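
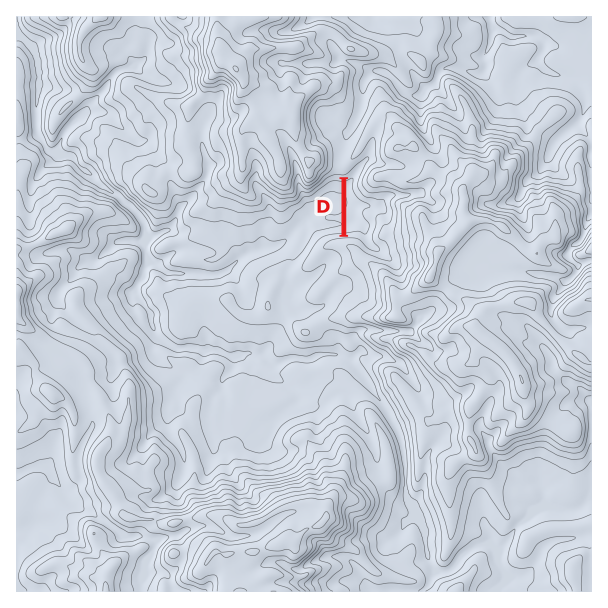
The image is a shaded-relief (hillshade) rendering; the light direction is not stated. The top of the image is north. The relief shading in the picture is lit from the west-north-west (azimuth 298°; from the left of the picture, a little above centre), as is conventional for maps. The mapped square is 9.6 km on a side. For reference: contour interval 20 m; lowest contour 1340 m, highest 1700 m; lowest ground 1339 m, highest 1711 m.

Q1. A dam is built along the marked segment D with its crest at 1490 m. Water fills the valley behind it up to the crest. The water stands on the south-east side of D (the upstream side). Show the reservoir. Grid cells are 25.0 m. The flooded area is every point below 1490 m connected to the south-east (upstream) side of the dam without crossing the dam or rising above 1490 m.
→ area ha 37.3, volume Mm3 5.37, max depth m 30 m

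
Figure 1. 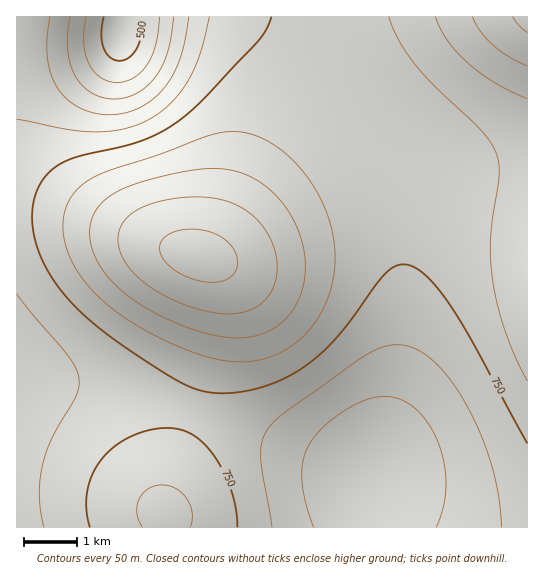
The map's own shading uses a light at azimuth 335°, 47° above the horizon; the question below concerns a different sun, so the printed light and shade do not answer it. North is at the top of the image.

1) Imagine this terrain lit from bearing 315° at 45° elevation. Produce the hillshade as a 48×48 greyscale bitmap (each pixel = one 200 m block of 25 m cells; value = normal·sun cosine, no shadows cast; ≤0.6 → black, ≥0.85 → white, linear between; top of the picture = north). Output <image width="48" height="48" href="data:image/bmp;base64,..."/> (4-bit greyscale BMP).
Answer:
<image width="48" height="48" href="data:image/bmp;base64,Qk32BAAAAAAAAHYAAAAoAAAAMAAAADAAAAABAAQAAAAAAIAEAAATCwAAEwsAABAAAAAAAAAAAAAAABEREQAiIiIAMzMzAERERABVVVUAZmZmAHd3dwCIiIgAmZmZAKqqqgC7u7sAzMzMAN3d3QDu7u4A////AHeIiIiId3ZmVVREREVVZmd3eIiIiIiId3iIiIiIh3dmVVVEREVVZmd3eIiIiIiId4iIiIiIiHd2ZVVUREVVVmZ3d4iIiIiId4iIiIiIiId3ZlVVREVVVmZ3d4iIiIiId4iIiJmZiIh3ZmVVVERVVWZnd3iIiIiId4iIiJmZmIh3dmVVVERFVVZmd3eIiIiId4iIiJmZmIiHdmZVVEREVVVmZ3d4iIiHd4iIiJmZmIiHdmZVVERERFVWZnd3eIh3d3iIiImZiIiHdmZVREREREVVZnd3d3d3d3iIiIiIiIh3dmVVREMzRERVZmd3d3d3d3eIiIiIiId3dmVURDMzM0RFVmZ3d3d3d3d3iIiIiHd3ZlVUQzMzMzRFVWZnd3d3d3d3d3h3d3d2ZlVEMzMiMzNEVWZnd3d3d3d3d3d3d3ZmVVREMyIiIjNEVWZmd3d3d3d3d3d3dmZlVURDMiIiIjNERVZmd3d3d3d3d3dmZmVVVEQzMiIiIiM0RVZmd3d3iHd3d2ZmZVVUREMzIiIiIiM0RVZmd3d4iHd3ZmZmVVVERDMzIiIiIiM0RVZmd3d4iHd2ZmZlVVREQzMzIiIiIiM0RVZmd3eIiHd2ZmZlVUREQzMzIiIiIjNERVZmd3eIiHd3ZmZlVVRERDMzMiIiIjNEVVZmd3eIiXd3dmZmVVVEREQzMyIiIzNEVWZmd3iIiXd3d3ZmZVVVVEREMzMzMzRFVWZnd3iIiXd3d3d2ZmZVVVVEQzMzM0RFVWZnd3iImXd3d3d3d2ZmZlVVREMzNERVVmZnd3iIiYiIiIiIh3d3dmZVVERERERVVmZ3d3iIiYiIiJmYiIiHd3ZmVVRERFVVZmZ3d3iIiYiJmZmZmZiIiHd2ZVVUVVVWZmZ3d3iIiIiZmaqqqZmZiId3ZlVVVVVWZmd3d3iIiImZqqqqqqqZmIh3ZmVVVVVmZmd3d3eIiImZqqqqqqqpmYiHdmZlVWZmZmd3d3eIiImaqqu7uqqqmZiHd2ZmZmZmZnd3d3d4iImZqqu7u7qqmZiId2ZmZmZmZnd3d3d3d4mZqqu7u7uqqZiId3ZmZmZmZnd3d3d3d4iZqqu7u7uqqZiId3ZmZmZmZ3d3d3d3d4iZmqq7u7u6qZiId3dmZmZmZ3d3d3d3d4iImaq7zMu7qZiId3dmZmZmd3d3d3d3ZneIiZq7zMy7qpiId3d2ZmZmd3d3d2ZmZnd3iJq7zdzLupiId3d2ZmZnd3d2ZmZmZmd3d4mrzd3MupmId3d3ZmZ3d3dmZmZmZWZmZnirze3cupmId3d3d3d3d3ZmZmZmVWZVVWebze7cupmId3d3d3d3d3ZmZmZlVVVURFaKze7cupmId3d3d3d3d3dmZmZlVVVEM0V5vN3cyqmId3d3d3d3d3d2ZmZlVVRDIjRorN3cuqmId3d3d3d3d3d3dmZmVVQyISNHm8zMuqmId3d3d3d3d3d3d3ZmZkQyERI2irzMuqmId3d3d3d3d3d3d3d2ZkQyEAE1irzMuqmId3d3d3d3d3d3d3d3dg=="/>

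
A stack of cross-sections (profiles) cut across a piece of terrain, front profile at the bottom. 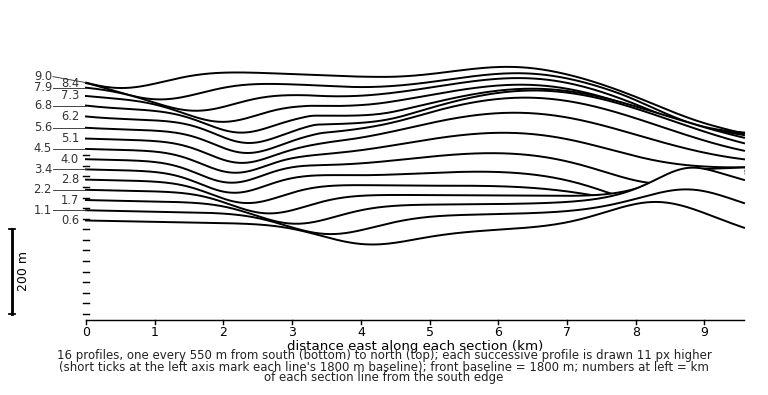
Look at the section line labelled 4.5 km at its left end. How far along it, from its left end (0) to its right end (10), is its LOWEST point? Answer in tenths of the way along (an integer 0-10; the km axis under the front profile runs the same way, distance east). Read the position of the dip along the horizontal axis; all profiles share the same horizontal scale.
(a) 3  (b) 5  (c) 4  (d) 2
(d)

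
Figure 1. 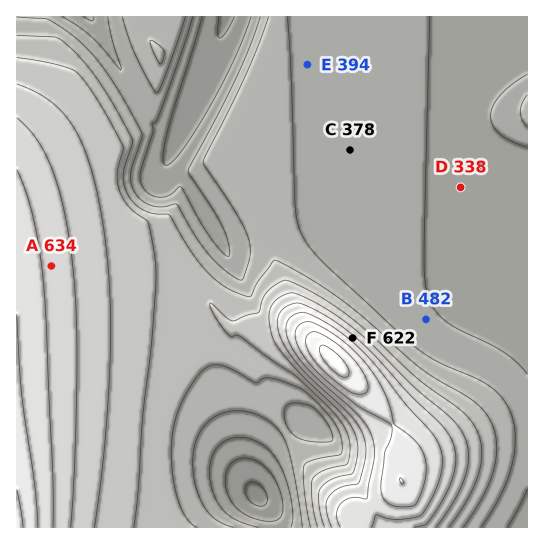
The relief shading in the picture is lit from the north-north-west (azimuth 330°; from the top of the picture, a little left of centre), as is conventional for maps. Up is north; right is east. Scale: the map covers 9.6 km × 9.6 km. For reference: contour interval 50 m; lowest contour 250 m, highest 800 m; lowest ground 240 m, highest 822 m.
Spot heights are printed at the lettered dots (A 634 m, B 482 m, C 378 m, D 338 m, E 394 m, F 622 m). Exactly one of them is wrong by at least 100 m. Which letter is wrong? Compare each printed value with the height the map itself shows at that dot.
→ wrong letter B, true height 357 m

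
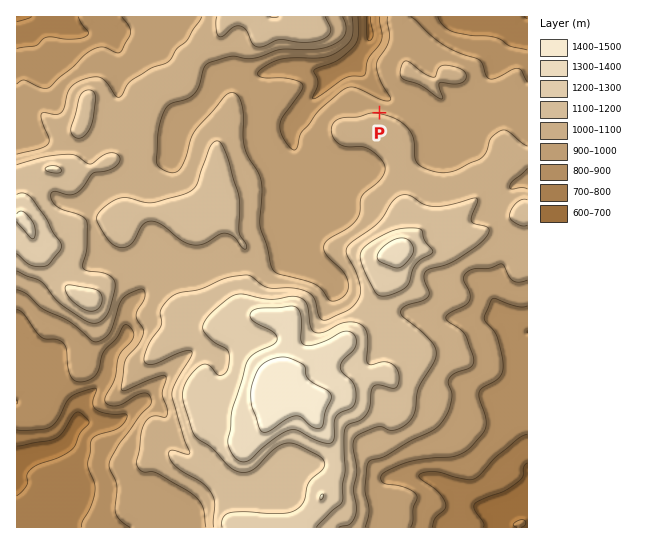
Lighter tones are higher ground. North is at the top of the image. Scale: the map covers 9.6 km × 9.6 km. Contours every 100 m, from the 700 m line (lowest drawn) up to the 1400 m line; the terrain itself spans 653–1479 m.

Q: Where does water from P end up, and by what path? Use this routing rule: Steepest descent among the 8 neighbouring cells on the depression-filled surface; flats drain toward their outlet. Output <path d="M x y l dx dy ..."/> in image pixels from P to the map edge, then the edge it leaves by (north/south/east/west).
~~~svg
<path d="M379 113l0-7 2-1 0-11-26-27 0-2 3-3 1-7 10-14 0-24"/>
exit: north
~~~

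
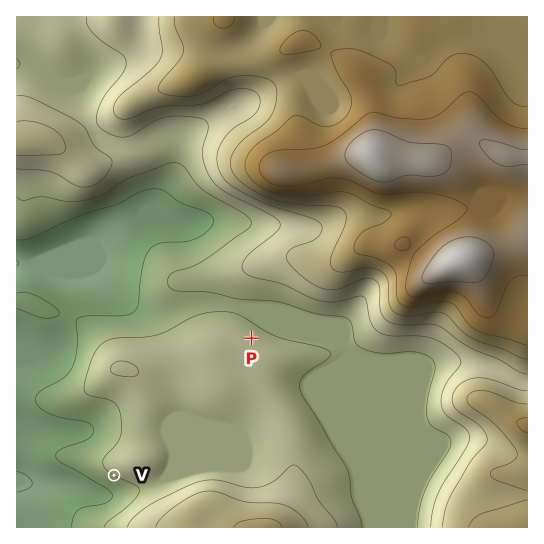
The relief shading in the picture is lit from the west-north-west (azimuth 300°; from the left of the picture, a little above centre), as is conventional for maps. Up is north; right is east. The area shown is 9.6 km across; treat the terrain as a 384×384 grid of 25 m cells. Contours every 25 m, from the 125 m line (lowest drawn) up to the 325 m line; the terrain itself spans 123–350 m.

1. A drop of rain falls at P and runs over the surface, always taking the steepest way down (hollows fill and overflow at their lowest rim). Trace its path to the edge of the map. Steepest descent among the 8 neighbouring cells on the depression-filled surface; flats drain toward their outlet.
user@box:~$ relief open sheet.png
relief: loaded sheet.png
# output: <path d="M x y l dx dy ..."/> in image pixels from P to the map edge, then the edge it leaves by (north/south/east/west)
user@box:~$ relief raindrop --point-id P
<path d="M251 338l11-11 0-1-21-21-14 0-1-2-31 0-1 2-5 0-6 2-10 2-2 1-30 0-4-4-2 0-25-25-9-10 0-1-63 0-12-7-9 0"/>
exit: west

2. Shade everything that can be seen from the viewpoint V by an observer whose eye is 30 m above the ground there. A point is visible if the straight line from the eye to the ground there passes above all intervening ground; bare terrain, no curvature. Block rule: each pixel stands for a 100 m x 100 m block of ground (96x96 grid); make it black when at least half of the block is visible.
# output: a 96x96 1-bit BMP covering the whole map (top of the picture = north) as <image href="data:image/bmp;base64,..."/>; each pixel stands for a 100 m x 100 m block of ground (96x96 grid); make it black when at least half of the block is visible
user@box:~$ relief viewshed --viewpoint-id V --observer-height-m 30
<image width="96" height="96" href="data:image/bmp;base64,Qk2+BAAAAAAAAD4AAAAoAAAAYAAAAGAAAAABAAEAAAAAAIAEAAATCwAAEwsAAAIAAAAAAAAA////AAAAAAD////+AAAAAAAAAB/////+AAAAAAAAAf//////AAAAAAAAH///////wAAAAAAAf///////4AAAAAAA////////8AAAAAAA/w7/////+AAAAAAA/4b/////+AAAAAAA/8b/////+AHwAAAA//7//////A/wAAAAf//////P///wAAAAf/////+D///wAAAAP/////8B///wAAAAP/////8A///wAAAAH/////4Af//wAAAAH/////8AP//wAAAAD/////+AH//wAAAAD//////AH//wAAAAD//////gP//wAAAAH//////////gAAAAP//////////gAAAAf/7////////AAAAA//D///////+AAAAB/8D///////+AAAAB/4D///////8AAAAB/gDgH/////4AAAAB/ADAB////x4AAAAA/ACAA////g4AAAAA+ACAAf///AYAAAAAeAAAAP4P/AcAAAAAfACAAAAP/AIAAAAAf/+AAAAH/AAAAAAAf/+AAAAD+AAAAAAA///AAAAB8AAAAAAB///gAAAAAAAAAAf////4AAAAAAAAAB/////8AAAAAAAAAD/////+AAAAAAAAAH//////AAAAAAAAAH///8D/AAAAAAAAAH///4D/AAAAAAAAAP///wD/AAAAAAAAAP///wD8AAAAAAAA/////wDAAAAAAAAH/////gAAAAAAAAAf/////gAAAAAAAAD//////gAAAAAAB////////AAAAAAAD///////+AAAAAAAD///////8AAAAAAAAf//////wAAAAAAAAB//////gAAAAAAAAAHwP//PgAD4AAAAAAAAP/8HAAD8AAAAAAAAH/4CAAD8AAAAAAAADwAAAAD+AAAAAAAADwAAAAD/AAAAAAAADwAAAAD/AAAAAAAADwAAAAD/gAAAAAD//4AAAAD/wAAAAB///+AAAAD/4AAAAP////gAAAD/+AAAAf////8AAAD//AAAA//////AAAD//wAAD//////+AAD//4AAD///////wAD//8AAH///////wAD//8AAP//A//z/AAD//+AAP/8AP/A8AAD/8DAAP/wAH+AAAAD/4BwAf4AAH8AAAAD/wAQAfgAAB4AAAAD/gAAAeAAAAAAAAAD+ABwAYAAAAAAAAAAAAD4AYAAAAAAAAAAAAH8AcAAAAAAAAAAAAP/AcAAAAAAAAAAAAP//+AAAAAAAAAAAAP///AAAAAAAAAAAAD///AAAAAAAAAAAAAf//gAAAAAAAAAAAAH//gAAAAAAAAAAAAB//wAAAAAAAAAAAAAf/4AAAAAAAAAAAAAD/+AAAAAAAAAAAAAAP/AAAAAAAAAAAAAAB/wAAAAAAAAAAAAAAf4AAAAAAAAAAAAAAB8AAAAAAAAAAAAAAAEAAAAAAAAAAAAAAAAAAAAAAAAAAAAAAAAAAAAAAAAAAAAAAAAAAAAAAAAAAAAAAIAAAAAAAAAAAAAAAcAAAAAAAAAAAQAAA8AAAAAAAAAAAQAAAAAAAAAAAAA="/>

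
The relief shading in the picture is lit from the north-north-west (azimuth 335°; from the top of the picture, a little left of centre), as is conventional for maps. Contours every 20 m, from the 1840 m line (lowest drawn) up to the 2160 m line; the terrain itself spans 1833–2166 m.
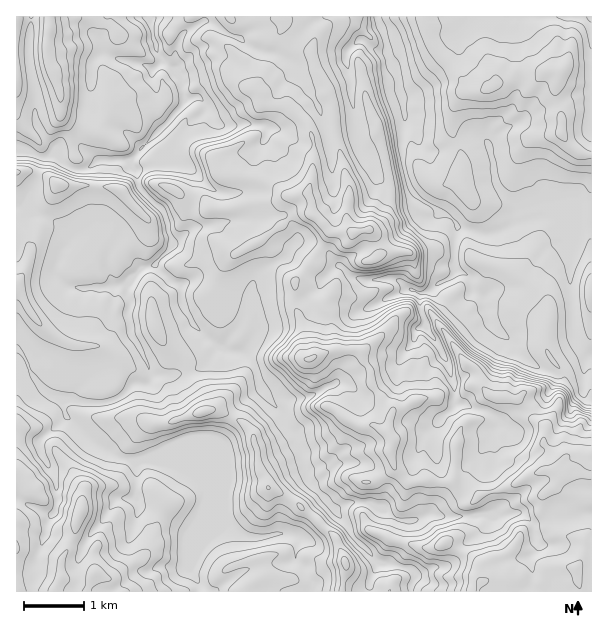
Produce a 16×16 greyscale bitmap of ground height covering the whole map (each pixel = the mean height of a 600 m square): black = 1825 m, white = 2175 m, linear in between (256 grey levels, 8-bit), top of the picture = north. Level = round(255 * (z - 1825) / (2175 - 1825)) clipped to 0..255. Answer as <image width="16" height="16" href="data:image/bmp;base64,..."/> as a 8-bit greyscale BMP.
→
<image width="16" height="16" href="data:image/bmp;base64,Qk02BQAAAAAAADYEAAAoAAAAEAAAABAAAAABAAgAAAAAAAABAAATCwAAEwsAAAABAAAAAAAAAAAAAAEBAQACAgIAAwMDAAQEBAAFBQUABgYGAAcHBwAICAgACQkJAAoKCgALCwsADAwMAA0NDQAODg4ADw8PABAQEAAREREAEhISABMTEwAUFBQAFRUVABYWFgAXFxcAGBgYABkZGQAaGhoAGxsbABwcHAAdHR0AHh4eAB8fHwAgICAAISEhACIiIgAjIyMAJCQkACUlJQAmJiYAJycnACgoKAApKSkAKioqACsrKwAsLCwALS0tAC4uLgAvLy8AMDAwADExMQAyMjIAMzMzADQ0NAA1NTUANjY2ADc3NwA4ODgAOTk5ADo6OgA7OzsAPDw8AD09PQA+Pj4APz8/AEBAQABBQUEAQkJCAENDQwBEREQARUVFAEZGRgBHR0cASEhIAElJSQBKSkoAS0tLAExMTABNTU0ATk5OAE9PTwBQUFAAUVFRAFJSUgBTU1MAVFRUAFVVVQBWVlYAV1dXAFhYWABZWVkAWlpaAFtbWwBcXFwAXV1dAF5eXgBfX18AYGBgAGFhYQBiYmIAY2NjAGRkZABlZWUAZmZmAGdnZwBoaGgAaWlpAGpqagBra2sAbGxsAG1tbQBubm4Ab29vAHBwcABxcXEAcnJyAHNzcwB0dHQAdXV1AHZ2dgB3d3cAeHh4AHl5eQB6enoAe3t7AHx8fAB9fX0Afn5+AH9/fwCAgIAAgYGBAIKCggCDg4MAhISEAIWFhQCGhoYAh4eHAIiIiACJiYkAioqKAIuLiwCMjIwAjY2NAI6OjgCPj48AkJCQAJGRkQCSkpIAk5OTAJSUlACVlZUAlpaWAJeXlwCYmJgAmZmZAJqamgCbm5sAnJycAJ2dnQCenp4An5+fAKCgoAChoaEAoqKiAKOjowCkpKQApaWlAKampgCnp6cAqKioAKmpqQCqqqoAq6urAKysrACtra0Arq6uAK+vrwCwsLAAsbGxALKysgCzs7MAtLS0ALW1tQC2trYAt7e3ALi4uAC5ubkAurq6ALu7uwC8vLwAvb29AL6+vgC/v78AwMDAAMHBwQDCwsIAw8PDAMTExADFxcUAxsbGAMfHxwDIyMgAycnJAMrKygDLy8sAzMzMAM3NzQDOzs4Az8/PANDQ0ADR0dEA0tLSANPT0wDU1NQA1dXVANbW1gDX19cA2NjYANnZ2QDa2toA29vbANzc3ADd3d0A3t7eAN/f3wDg4OAA4eHhAOLi4gDj4+MA5OTkAOXl5QDm5uYA5+fnAOjo6ADp6ekA6urqAOvr6wDs7OwA7e3tAO7u7gDv7+8A8PDwAPHx8QDy8vIA8/PzAPT09AD19fUA9vb2APf39wD4+PgA+fn5APr6+gD7+/sA/Pz8AP39/QD+/v4A////ALnGwaF6gJGMl6qVpdvv6vK2vaeSd255fZaUpbvH0trmr7Sdg35rkZ6BkJylur3a35uTf3Jta5WEfaW9tLi42+WEbnOIhICVcZG4xKWxqMK9aWNnaXaPc3KksrOrobOdZmZsa15mXWGhwbeXhI5ZTT50aGFkYWBhfZKAkGpIOEk4cFpWWFhoZH6CbVZAMzk/NmxdXltUcXpzhJiKRiwvLydoZGJlXHJ3hJeRXiAqJSMkbGJVSVdrdYGFbEAuOCwsMU1KSDg7VmZtdFQzJDIySVRgZU1CLjtncGdPHSRJSVNSbmlDMydTamFdPxI1UVtfWHJmRC45VF1hWDEYRUJDR0U="/>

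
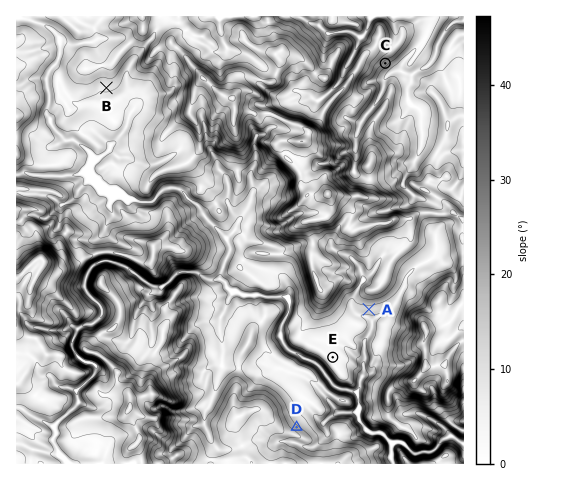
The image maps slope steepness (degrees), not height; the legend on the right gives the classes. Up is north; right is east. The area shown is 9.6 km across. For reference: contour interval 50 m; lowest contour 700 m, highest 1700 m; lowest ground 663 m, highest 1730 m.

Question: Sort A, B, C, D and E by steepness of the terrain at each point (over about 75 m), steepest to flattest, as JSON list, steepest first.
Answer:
["C", "D", "A", "B", "E"]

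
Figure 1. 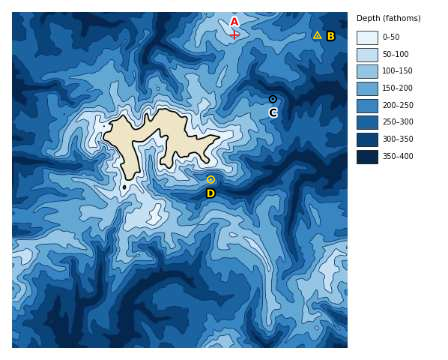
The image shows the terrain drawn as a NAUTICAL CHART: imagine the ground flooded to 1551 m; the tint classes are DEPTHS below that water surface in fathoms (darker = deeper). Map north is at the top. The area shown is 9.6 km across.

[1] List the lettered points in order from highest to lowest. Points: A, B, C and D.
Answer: A D C B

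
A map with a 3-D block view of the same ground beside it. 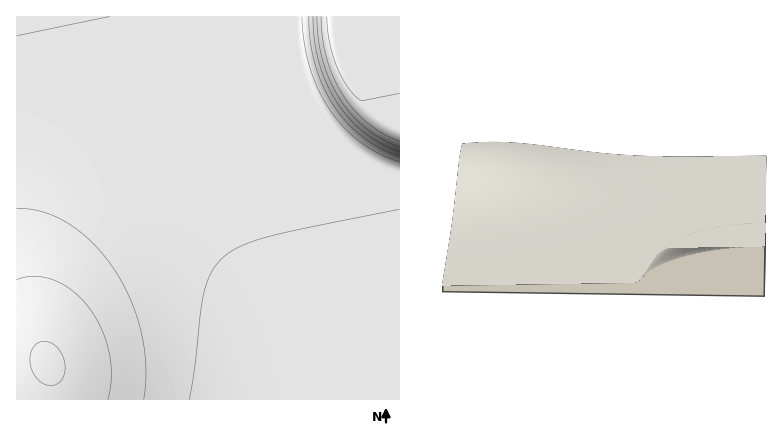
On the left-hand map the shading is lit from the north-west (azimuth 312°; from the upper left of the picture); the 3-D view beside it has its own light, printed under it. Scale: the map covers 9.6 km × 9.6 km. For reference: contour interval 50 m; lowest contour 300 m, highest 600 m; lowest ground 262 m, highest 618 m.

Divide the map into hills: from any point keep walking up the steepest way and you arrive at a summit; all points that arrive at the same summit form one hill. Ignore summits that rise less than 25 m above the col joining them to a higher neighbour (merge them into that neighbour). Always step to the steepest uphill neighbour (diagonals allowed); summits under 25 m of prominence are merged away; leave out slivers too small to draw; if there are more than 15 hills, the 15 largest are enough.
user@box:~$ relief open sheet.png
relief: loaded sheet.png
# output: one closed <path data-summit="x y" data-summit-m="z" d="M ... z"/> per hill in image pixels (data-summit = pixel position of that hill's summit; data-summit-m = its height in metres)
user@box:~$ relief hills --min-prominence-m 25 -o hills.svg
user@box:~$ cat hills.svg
<path data-summit="336 16" data-summit-m="618" d="M400 16l-384 0 0 124 42 3 42 11 46 23 34 25 35 36 33 46 28 54 24 62 100 0z"/><path data-summit="48 364" data-summit-m="455" d="M36 141l-20 1 0 258 284 0-20-54-26-52-31-46-31-34-40-33-34-20-44-15z"/>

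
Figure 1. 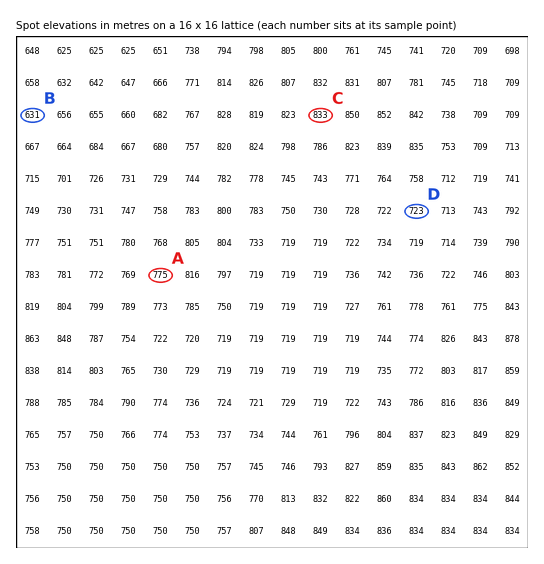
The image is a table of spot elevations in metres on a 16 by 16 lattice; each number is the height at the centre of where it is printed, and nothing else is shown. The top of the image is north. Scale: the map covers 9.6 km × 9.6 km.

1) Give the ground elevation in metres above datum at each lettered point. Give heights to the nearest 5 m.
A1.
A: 775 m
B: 630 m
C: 835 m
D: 725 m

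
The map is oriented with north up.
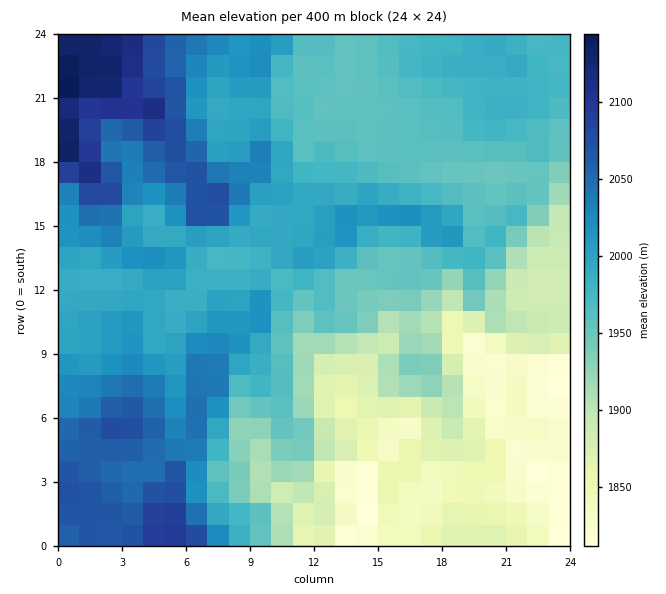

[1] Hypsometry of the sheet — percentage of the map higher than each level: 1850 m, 89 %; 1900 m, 77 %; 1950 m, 68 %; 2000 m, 33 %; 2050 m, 14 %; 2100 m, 4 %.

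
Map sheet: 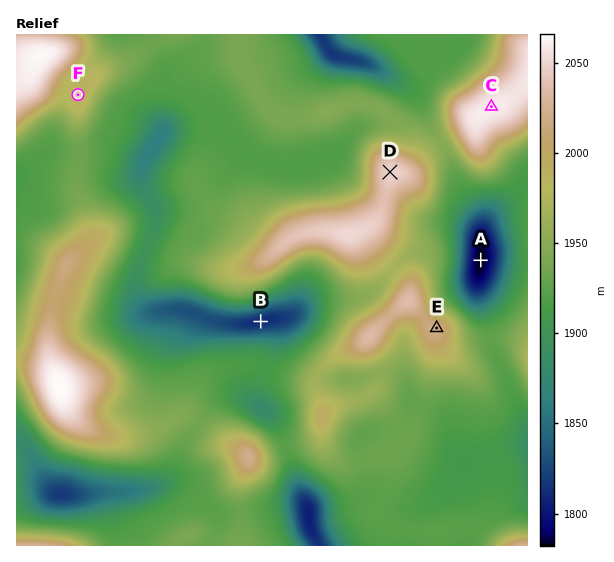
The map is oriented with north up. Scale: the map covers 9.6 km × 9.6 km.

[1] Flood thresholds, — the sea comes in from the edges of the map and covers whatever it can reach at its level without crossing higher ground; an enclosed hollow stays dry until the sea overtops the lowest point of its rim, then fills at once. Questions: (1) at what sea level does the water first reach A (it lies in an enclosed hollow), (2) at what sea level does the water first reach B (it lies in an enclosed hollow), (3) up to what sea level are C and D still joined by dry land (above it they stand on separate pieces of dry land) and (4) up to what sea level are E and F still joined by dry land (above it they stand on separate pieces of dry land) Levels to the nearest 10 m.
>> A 1910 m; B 1920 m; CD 1950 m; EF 1930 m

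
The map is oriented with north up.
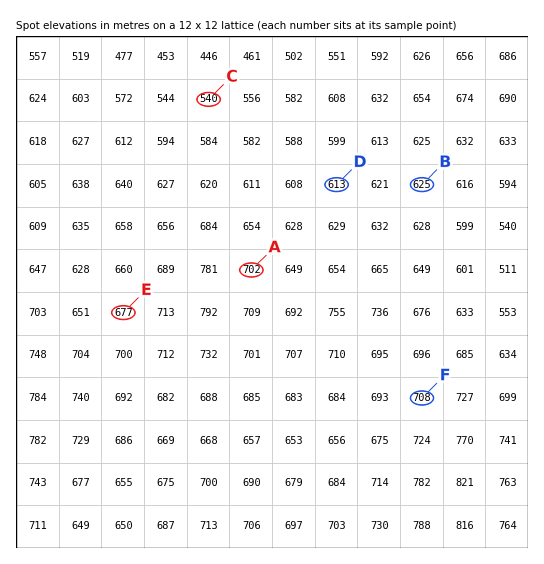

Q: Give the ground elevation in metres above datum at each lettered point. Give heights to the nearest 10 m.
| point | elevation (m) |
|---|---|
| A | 700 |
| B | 620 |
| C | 540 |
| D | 610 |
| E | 680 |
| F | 710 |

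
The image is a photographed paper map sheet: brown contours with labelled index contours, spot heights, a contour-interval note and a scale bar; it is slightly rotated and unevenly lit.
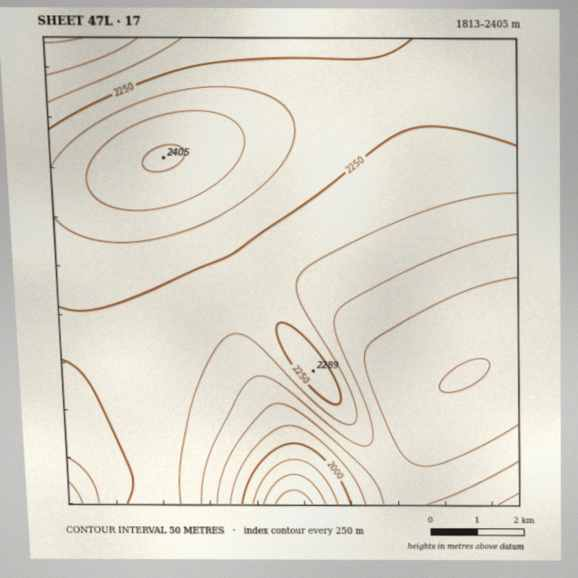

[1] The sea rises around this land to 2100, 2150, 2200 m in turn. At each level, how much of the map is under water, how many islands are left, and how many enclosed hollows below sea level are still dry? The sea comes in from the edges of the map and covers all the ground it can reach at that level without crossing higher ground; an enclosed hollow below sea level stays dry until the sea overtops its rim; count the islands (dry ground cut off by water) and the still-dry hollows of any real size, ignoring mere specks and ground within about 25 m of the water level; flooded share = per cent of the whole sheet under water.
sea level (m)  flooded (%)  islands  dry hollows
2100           16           0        0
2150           26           0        0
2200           38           0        0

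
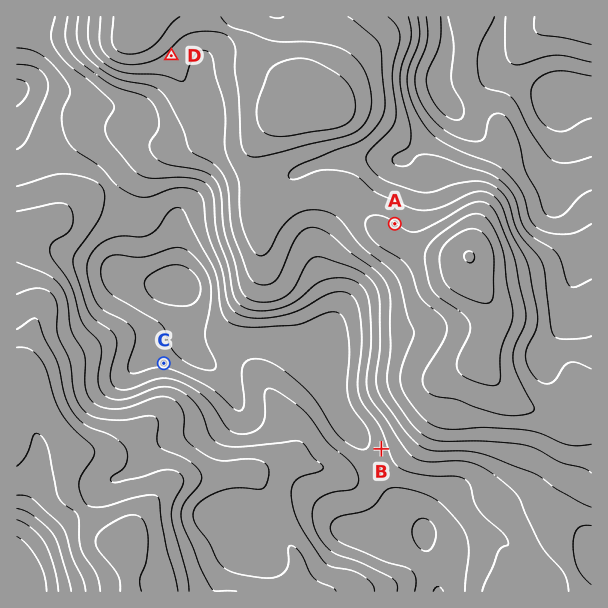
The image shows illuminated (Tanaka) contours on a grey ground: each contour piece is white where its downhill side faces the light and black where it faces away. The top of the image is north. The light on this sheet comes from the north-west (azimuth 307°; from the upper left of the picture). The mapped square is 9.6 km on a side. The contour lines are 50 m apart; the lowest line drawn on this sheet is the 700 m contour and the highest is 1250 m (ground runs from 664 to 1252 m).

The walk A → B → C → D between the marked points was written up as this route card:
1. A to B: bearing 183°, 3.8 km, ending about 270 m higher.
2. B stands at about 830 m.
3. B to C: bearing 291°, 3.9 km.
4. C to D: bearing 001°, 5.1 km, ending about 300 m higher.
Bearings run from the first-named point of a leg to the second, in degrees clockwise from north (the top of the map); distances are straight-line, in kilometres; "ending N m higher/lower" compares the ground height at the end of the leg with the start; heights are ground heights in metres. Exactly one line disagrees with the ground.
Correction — Line 1: it should read "ending about 270 m lower".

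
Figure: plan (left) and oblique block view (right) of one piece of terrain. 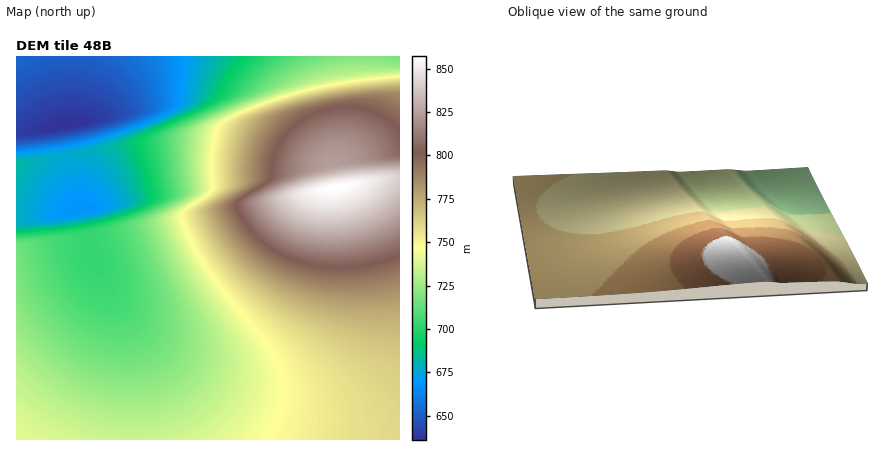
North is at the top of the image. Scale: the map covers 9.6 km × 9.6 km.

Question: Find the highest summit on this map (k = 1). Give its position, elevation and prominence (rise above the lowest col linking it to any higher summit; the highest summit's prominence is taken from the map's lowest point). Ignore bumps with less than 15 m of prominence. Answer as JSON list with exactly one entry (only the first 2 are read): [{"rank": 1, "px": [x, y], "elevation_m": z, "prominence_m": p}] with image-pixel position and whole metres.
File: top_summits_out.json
[{"rank": 1, "px": [336, 188], "elevation_m": 857, "prominence_m": 221}]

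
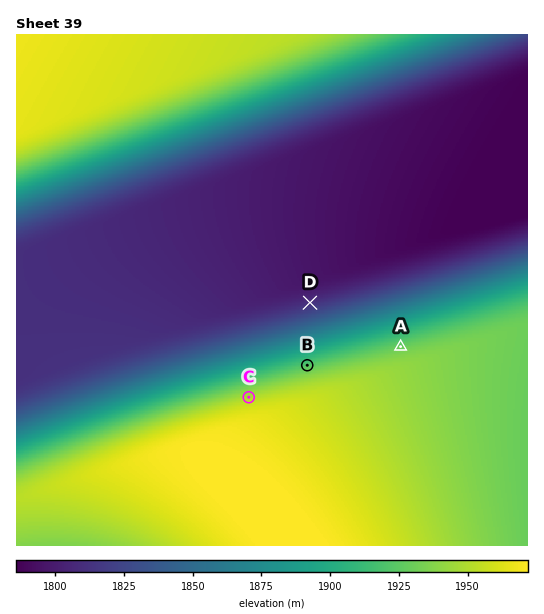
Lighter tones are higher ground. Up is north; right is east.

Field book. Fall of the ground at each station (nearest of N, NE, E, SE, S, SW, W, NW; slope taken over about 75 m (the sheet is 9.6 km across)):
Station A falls N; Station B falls N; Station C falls N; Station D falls N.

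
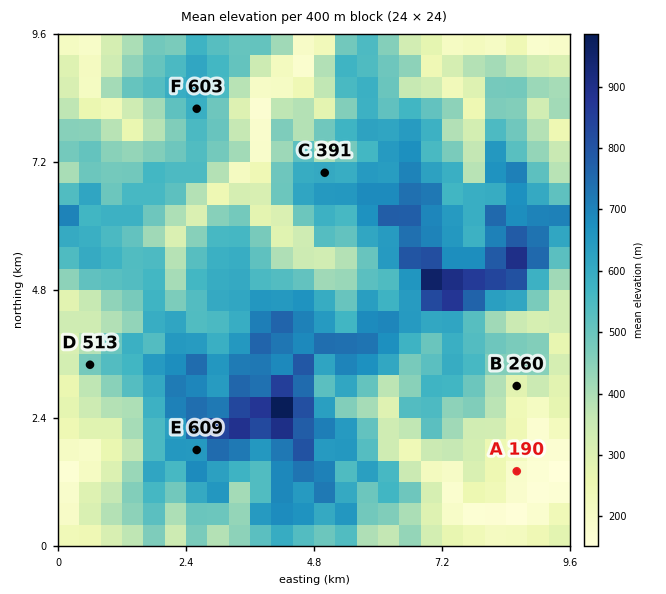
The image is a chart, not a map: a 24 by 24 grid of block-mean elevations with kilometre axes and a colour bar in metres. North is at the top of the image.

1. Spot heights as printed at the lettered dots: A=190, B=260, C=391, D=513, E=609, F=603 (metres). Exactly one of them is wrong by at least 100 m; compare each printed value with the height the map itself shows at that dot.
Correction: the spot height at C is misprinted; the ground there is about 591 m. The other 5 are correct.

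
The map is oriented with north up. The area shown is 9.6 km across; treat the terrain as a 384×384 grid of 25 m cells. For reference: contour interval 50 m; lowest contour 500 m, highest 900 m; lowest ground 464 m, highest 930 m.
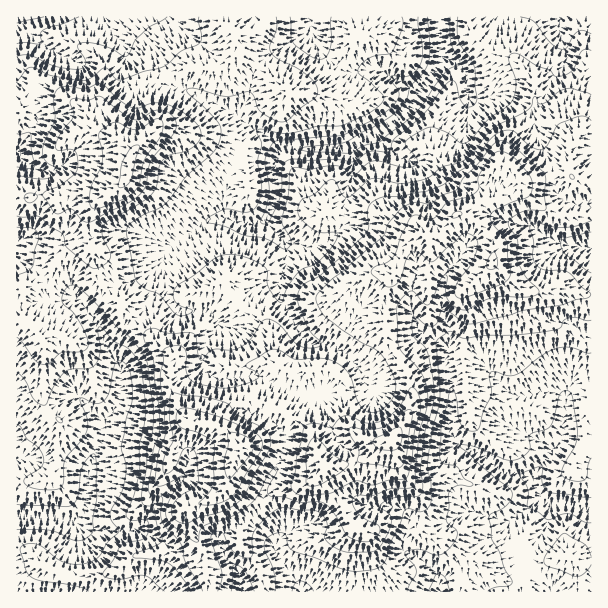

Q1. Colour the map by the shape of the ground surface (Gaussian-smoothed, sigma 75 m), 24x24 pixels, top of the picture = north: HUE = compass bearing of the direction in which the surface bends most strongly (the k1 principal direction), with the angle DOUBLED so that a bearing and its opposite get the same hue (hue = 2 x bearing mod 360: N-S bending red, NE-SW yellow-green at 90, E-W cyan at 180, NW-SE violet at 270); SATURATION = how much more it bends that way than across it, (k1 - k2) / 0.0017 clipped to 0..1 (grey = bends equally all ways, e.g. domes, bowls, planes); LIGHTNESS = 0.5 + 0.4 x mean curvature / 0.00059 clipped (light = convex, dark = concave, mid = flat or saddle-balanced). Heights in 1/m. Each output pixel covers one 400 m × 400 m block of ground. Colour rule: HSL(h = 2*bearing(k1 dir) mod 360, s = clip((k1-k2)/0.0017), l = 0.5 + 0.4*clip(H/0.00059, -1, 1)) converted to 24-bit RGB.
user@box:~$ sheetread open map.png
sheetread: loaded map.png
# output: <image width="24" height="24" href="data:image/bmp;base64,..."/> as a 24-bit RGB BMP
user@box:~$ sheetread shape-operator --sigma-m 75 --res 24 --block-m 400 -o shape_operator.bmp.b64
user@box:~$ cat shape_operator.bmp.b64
<image width="24" height="24" href="data:image/bmp;base64,Qk32BgAAAAAAADYAAAAoAAAAGAAAABgAAAABABgAAAAAAMAGAAATCwAAEwsAAAAAAAAAAAAAsn2ucprEXY7Yv1zds6tVVGpMWD5Tmc172d2zFgZQzOi+YTFvb3tfhoFgio5ddZt4r6iINyRfk7uJfXiUdoSdnYCcZGWAmZ+Cj7C4hrGlUl91XE147dDwu5zsUkLGteOMjA1/ivKQVjCCm1udimeQonRprbFNKLFKayw+jbJiXaGFgJeYc2yAbHmQm4uqkZmkpLNKp1pLXTdWcVQ7iIkVKwgL1kQTrvU+CSoX5ddxLzRQTXtgZE6Uy22f2eryqnbhQW2ncrGalYKpYoWHWoWPeqKsen29eZm5fXMpe34tIpJiUnSdr3vWIgG31Pb39NH64KrQKZdgtkmteCwmGj0WfPduRTgPekIObnsjTLmEdkZIjWtRWK1WMYA0SEoPRi8NopvHrrDMRGelR3KOKEBU+Z3KAJoIakEp8rSxl8RoEz5uvZLq89juVKRvp1mytmi1y/zbLSeJbXysrtfcyD11SRFc2qfZqrvNg3hYsZRjjmdHNWR8PkB1NnKd/NXPJExgxKZ/9dnWEVJlHzRo6vHagknbx1K0zs+VreeUDyc2mLVNRQ0OwmxOUbm2MJGJtpGMiGdoqKWHt76mH0llWl+JK0tk/olfTJ2lcO/I2fLs1x3xDi4/4PC1dRuhuuf6+s/85bOVGStCcB1chsqzbIaOn2JmMGtyu7V0bIyahryRrmeDczF+PWR1KhxA3fbVvtXktsBZaB8ZtDiCacK+aG06ZMs3NTUZITwV/9HMHTJ8LmC7loB1ZWqPkJqoWFOVqrZ6k4Vmp61ZWTZNoL+QGB5FRDGB3f7KTHxHdjYupVZEjmBRgGFYeXpqi6p2bFN7M0tS9vvFgSi7K0Slk3iWgVhXcoBaflptgahkmWF5uKt7Z4tZWbhhGg8kMJxI8fTKID9nipnHlnnBnpK1fa7JpqTYvk+igUtgWaqEvNqYih2XjLJMc1Nnk5V+h4B7d2lrj4VZcbGipY7Awt/eZhR9Rjumq/TViMmhy0fIVG5EX2RLr7yCeS9TVCgSkXk/cXeVotGIZnk9dBcpjWQ5ZG1KhoRchnlcX4eWdrCTkrh+h4htq2xRYRdkpNy1XK9xZlI5gmExckZOaZ14gb53URBQrsKigpWKZHmG1dGURhlK3TV1z7A8VKKHc5ZZn5ZSfIVHn5RWvpiOkoNmaClihs6kf7h9YWCIekyltpbIgaesdJ54RoFZOVG7xbTXu5K3hmN9yaOBMkqOBzLZ89jtvG/BY8fAo8LntLDgjrDXsU1erHB5X1WGkrt6cad4VlloX3ZqWHxou5ymnY+ri3uiL4B8PmtPunysz6nSyJy3XzmLxbw3H3FO6r3JjtmuOE9YZ6Zff1qPQ2k4qoNYjatthMJ9i2B1cGBzX31mZoh+daRzc5ulrWOnciwzW3I5LWQwiYxasVh+y3W716uzMV1eeNlZ046sXEV+XUQfOzMTRp14gMBsq0B+zpkcLkAUPWM6bodpXYFSeHw2fGwYBB0v0Ki3oamxU4SZUoZ8XqmgvdrKuUDc27fqc9pMVy8ZWB0mmb/hrK3gyc3rnZriXE6+9Nfv89jsJ8TFVYqNc3yIbWOW3dLBACpa1dJ5oISlUJq0f5O0Z7agZqhhP1WbzElfzmKGw4TIqNvSXTRyqJBNjRo/WEMOiWNDf4Zn9ePWM12OcEhxWXlXZIB9ttCMAAY21PXmipzYs6PijGHFeIOkVDAsUH06L2nH9cPgqtjDgH/SgEO4j762GnY86svhRamjZI2NqNyf9rDUMWiAjrGpUomVtsCNdgpAJTMALTMAKzMAEU8FqxN+1o3OeK90FDIrSs1J8OLOUCJLlWVpropxWNeRPHg/xo96a8CsZdLA87Hlu7PxjITGjVafgDVRyUmouMjcd3nM2cPli9AgADMMNcUc0ZGUUnSHIHhH3HtTk0SThp+Puqqjy45+UI/Au+Hrt+G0WCZIR4AjhEAebi8th09LU3WIk42kyay8bJm3douovKPL5tjzADMx6aGATTeUj31DP1k2u8BwbpStnLKCsNXMTtPGRyce3p1GUDx+rHyYpGOYjHiikImkYoePdLOem7Sqkmeng1hhkZxZdRkezN1CAD8vxRB1vbR6ZoaGgsF5PHV0z3ljwZ1RUhokT6tZfMR2ZDxnjIxpd4WSm2yToV9nnayIUJhLWIFTbT9qrWt3onB5arSr6enMBAUvrzAxjtKijamvdpV3QEaBsM6PjJc9bY3JtYWvj2B5im6Ke4h/fGl0kk+UqcivfoOxzrGnSmuBRjhrnq2Xnpqos520rMWICQMw1eizZpxmd3xfopNwK0BcsMOI"/>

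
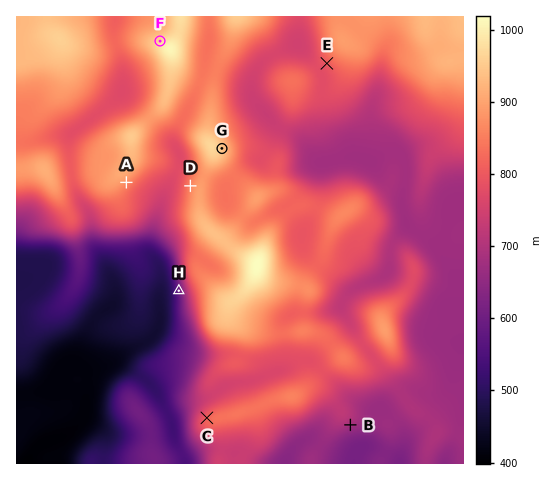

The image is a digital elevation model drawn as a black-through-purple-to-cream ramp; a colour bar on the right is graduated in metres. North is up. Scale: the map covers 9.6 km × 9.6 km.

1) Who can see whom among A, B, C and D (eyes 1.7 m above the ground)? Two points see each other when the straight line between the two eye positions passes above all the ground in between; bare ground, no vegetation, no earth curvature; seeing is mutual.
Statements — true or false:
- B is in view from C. false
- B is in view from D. false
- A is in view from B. false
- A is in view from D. true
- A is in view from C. true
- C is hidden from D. true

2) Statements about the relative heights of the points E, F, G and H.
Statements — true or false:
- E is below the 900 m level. true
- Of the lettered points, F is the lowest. false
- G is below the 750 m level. false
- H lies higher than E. false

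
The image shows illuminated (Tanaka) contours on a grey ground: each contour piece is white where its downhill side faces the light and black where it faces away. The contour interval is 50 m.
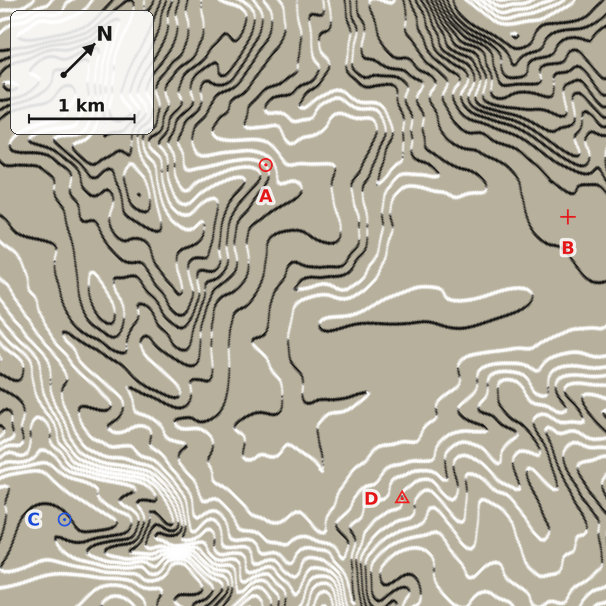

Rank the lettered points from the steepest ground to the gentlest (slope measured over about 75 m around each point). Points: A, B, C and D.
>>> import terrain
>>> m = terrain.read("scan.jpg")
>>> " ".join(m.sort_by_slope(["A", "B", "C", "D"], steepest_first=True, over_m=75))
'A D C B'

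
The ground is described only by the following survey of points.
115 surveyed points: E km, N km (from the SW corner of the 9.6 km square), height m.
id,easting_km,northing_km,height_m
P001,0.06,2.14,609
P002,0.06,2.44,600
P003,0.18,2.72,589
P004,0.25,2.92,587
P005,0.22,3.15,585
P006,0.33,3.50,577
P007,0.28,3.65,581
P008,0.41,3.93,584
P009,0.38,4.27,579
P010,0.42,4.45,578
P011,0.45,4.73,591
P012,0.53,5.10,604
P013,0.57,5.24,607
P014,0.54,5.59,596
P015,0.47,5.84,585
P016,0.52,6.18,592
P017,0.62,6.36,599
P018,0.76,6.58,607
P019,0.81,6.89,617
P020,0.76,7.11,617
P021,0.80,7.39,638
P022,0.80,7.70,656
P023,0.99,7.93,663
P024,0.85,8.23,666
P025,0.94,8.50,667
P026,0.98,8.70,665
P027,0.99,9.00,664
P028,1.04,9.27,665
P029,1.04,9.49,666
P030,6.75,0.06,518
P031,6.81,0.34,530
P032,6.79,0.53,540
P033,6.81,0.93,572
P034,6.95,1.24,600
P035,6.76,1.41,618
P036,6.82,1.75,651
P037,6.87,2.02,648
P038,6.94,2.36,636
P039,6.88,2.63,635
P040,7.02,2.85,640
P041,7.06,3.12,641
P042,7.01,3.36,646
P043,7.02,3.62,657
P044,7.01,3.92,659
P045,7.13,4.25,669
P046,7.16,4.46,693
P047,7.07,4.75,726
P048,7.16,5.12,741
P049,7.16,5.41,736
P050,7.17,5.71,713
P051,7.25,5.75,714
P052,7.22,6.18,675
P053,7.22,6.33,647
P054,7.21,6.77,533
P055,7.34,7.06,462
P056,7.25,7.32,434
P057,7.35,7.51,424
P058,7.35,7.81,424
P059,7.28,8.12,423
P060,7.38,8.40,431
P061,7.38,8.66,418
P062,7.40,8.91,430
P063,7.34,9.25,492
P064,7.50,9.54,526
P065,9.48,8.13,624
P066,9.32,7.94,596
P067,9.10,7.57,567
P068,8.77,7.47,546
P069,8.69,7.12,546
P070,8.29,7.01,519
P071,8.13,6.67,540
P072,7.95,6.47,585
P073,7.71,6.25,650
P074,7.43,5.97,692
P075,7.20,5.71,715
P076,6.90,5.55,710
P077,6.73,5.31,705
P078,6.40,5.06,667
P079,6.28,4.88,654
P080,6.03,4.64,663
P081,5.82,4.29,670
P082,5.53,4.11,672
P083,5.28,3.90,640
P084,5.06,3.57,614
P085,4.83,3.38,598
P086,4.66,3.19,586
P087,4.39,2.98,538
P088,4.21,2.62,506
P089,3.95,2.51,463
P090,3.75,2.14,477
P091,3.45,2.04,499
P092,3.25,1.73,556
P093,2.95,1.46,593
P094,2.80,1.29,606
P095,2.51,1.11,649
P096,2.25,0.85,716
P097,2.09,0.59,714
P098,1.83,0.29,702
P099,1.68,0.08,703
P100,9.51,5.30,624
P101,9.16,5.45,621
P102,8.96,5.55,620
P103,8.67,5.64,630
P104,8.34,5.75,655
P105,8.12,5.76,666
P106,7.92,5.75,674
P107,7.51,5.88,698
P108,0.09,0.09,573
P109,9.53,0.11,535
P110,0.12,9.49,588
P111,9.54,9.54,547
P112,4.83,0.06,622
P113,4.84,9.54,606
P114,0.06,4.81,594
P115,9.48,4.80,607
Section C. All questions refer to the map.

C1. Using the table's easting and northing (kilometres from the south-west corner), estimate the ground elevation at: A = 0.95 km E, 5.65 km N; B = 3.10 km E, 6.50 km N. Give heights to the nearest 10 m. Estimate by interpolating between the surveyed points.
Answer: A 590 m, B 610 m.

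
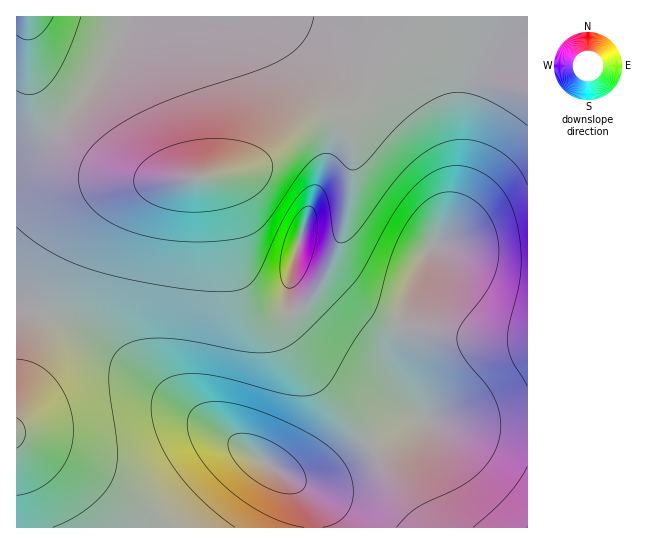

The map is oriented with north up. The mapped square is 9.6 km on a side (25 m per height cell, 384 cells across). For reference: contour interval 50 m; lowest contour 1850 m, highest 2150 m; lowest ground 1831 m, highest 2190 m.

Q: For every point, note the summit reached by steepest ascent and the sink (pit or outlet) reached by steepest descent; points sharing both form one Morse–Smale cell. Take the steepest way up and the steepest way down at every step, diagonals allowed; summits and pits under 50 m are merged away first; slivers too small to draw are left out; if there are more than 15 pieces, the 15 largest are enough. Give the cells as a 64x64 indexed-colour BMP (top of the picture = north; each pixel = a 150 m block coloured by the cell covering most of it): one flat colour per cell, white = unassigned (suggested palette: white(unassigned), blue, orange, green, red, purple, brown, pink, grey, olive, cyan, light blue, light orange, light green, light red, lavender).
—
<image width="64" height="64" href="data:image/bmp;base64,Qk12CAAAAAAAAHYAAAAoAAAAQAAAAEAAAAABAAQAAAAAAAAIAAATCwAAEwsAABAAAAAAAAAA////ALR3HwAOf/8ALKAsACgn1gC9Z5QAS1aMAMJ34wB/f38AIr28AM++FwDox64AeLv/AIrfmACWmP8A1bDFACIiIiIiIiIiIiIiIiIiIiIiIiMzMzMzMzMzMzMzMzMzIiIiIiIiIiIiIiIiIiIiIiIiIzMzMzMzMzMzMzMzMzMiIiIiIiIiIiIiIiIiIiIiIiIjMzMzMzMzMzMzMzMzMyIiIiIiIiIiIiIiIiIiIiIiIiMzMzMzMzMzMzMzMzMzIiIiIiIiIiIiIiIiIiIiIiIiMzMzMzMzMzMzMzMzMzMiIiIiIiIiIiIiIiIiIiIiIiMzMzMzMzMzMzMzMzMzMyIiIiIiIiIiIiIiIiIiIiIiERETMzMzMzMzMzMzMzMzIiIiIiIiIiIiIiIiIiIiIhERERETMzMzMzMzMzMzMzMiIiIiIiIiIiIiIiIiIiIhEREREREzMzMzMzMzMzMzMyIiIiIiIiIiIiIiIiIiIREREREREREzMzMzMzMzMzMzIiIiIiIiIiIiIiIiIiIRERERERERERMzMzMzMzMzMzMiIiIiIiIiIiIiIiIiERERERERERERERMzMzMzMzMzMyIiIiIiIiIiIiIiIiERERERERERERERETMzMzMzMzMzIiIiIiIiIiIiIiIhERERERERERERERERETMREREREREiIiIiIiIiIiIiIhERERERERERERERERERERERERERESIiIiIiIiIiIiIhERERERERERERERERERERERERERERIiIiIiIiIiIiIREREREREREREREREREREREREREREREiIiIiIiIiIiIRERERERERERERERERERERERERERERESIiIiIiIiIiIRERERERERERERERERERERERERERERERIiIiIiIiIiEREREREREREREREREREREREREREREREREiIiIiIiIiERERERERERERERERERERERERERERERERESIiIiIiIiERERERERERERERERERERERERERERERERERIiIiIiIiEREREREREREREREREREREREREREREREREREiIiIiIhERERERERERERERERERERERERERERERERERESIiIiIhERERERERERERERERERERERERERERERERERERIiIiIREREREREREREREREREREREREREREREREREREREiIhERERERERERERERERERERERERERERERERERERERESEREREREREREREREREREUREQREREREREREREREREREREREREREREREREREREREUREREQRERERERERERERERERERERERERERERERERERERRERERBERERERERERERERERERERERERERERERERERERREREREQRERERERERERERERERERERERERERERERERERFEREREREEREREREREREREREREREREREREREREREREREUREREREQREREREREREREREREREREREREREREREREREUREREREREERERERERERERERERERERERERERERERERERREREREREQRERERERERERERERERERERERERERERERERFERERERERBEREREREREREREREREREREREREREREREREUREREREREQRERERERERERERERERERERERERERERERERRERERERERBERERERERERERERERERERERERERERERERFEREREREREERERERERERERERERERERERERERERERERFEREREREREQREREREREREREREREREREREREREREREREUREREREREREERERERERERERERERERERERERERERERERREREREREREQRERERERERERERERERERERERERERERERRERERERERERBERERERERERERERERERERERERERERERFEREREREREREERERERERERERERERERERERERERERERERFEREREREREQREREREREREREREREREREREREREREREREREURERERERBEREREREREREREREREREREREREREREREREREUREREREERERERERERERERFVERERERERERERERERERERFEREREQREREREREREREREVVRERERERERERERERERERERRERERBERERERERERERERVVVREREREREREREREREREREURERBERERERERERERERFVVVUREREREREREREREREREREUREEREREREREREREREVVVVVERERERERERERERERERERERERERERERERERERERVVVVVRERERERERERERERERERERERERERERERERERERFVVVVVEREREREREREREREREREREREREREREREREREREVVVVVVRERERERERERERERERERERERERERERERERERERVVVVVVURERERERERERERERERERERERERERERERERERFVVVVVVVEREREREREREREREREREREREREREREREREREVVVVVVVURERERERERERERERERERERERERERERERERERVVVVVVVVERERERERERERERERERERERERERERERERERFVVVVVVVUREREREREREREREREREREREREREREREREREVVVVVVVVVERERERERERERERERERERERERERERERERERVVVVVVVVURERERERERERERERERERERERERERERERERFVVVVVVVVREREREREREREREREREREREREREREREREREVVVVVVVVVURERERERERERERERERERERERERERERERER"/>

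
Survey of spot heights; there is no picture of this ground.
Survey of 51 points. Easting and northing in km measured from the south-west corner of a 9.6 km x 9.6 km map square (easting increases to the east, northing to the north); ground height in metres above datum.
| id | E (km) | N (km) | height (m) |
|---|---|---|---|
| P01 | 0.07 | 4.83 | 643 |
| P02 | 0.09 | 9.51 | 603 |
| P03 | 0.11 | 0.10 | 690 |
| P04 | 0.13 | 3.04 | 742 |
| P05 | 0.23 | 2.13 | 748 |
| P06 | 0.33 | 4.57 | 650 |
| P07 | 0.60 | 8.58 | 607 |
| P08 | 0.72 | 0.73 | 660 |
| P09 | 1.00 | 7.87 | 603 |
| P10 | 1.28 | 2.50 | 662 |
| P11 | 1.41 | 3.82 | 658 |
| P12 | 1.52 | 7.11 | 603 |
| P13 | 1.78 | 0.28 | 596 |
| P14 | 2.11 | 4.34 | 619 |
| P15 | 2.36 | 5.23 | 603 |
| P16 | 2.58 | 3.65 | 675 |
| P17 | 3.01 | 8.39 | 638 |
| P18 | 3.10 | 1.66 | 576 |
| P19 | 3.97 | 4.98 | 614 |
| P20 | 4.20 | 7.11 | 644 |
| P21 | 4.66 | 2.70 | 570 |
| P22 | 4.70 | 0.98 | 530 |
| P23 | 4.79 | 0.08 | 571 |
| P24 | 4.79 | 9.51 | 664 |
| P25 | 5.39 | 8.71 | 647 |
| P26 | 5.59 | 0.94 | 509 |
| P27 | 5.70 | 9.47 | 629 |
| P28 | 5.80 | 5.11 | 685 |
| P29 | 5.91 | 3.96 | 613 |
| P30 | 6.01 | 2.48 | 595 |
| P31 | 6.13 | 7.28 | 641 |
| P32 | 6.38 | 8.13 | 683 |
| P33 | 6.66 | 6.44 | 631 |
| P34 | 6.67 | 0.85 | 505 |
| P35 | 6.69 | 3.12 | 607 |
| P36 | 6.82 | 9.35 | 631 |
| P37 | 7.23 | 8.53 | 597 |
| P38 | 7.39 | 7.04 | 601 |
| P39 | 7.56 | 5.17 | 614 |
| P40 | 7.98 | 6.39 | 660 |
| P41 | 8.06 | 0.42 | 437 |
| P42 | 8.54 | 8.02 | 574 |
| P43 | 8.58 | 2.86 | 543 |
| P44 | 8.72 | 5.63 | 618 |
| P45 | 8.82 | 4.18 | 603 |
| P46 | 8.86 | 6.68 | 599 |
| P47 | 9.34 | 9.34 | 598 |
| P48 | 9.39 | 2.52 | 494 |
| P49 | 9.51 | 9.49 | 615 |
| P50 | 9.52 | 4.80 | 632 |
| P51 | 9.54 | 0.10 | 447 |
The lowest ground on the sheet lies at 425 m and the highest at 760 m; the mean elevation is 600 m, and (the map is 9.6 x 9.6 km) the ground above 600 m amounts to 61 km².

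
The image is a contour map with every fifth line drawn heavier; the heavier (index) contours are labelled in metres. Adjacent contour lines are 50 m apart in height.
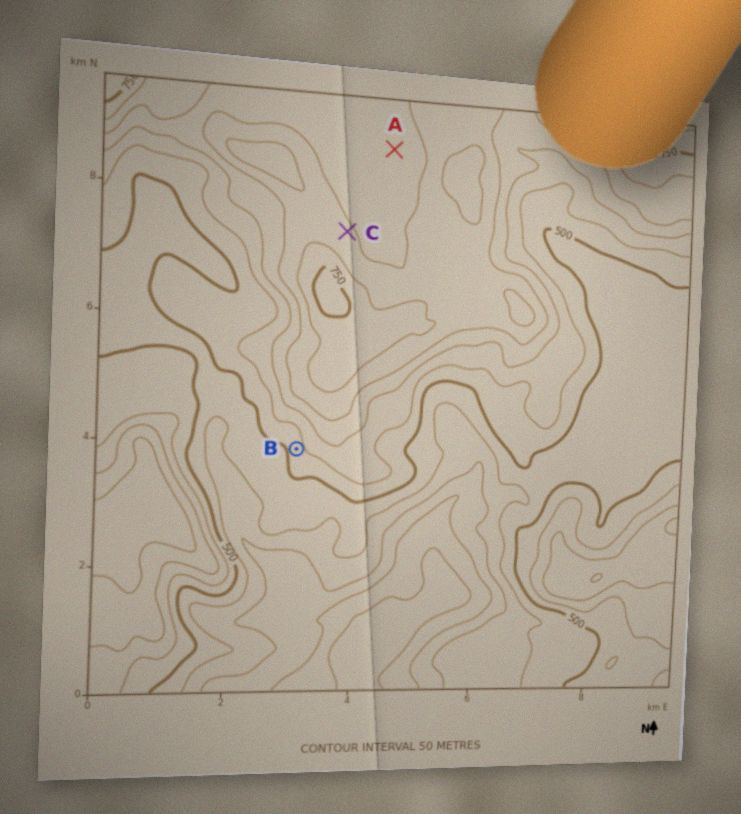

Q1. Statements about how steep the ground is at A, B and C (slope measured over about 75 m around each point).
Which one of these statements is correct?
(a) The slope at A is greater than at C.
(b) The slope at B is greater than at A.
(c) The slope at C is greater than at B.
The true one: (b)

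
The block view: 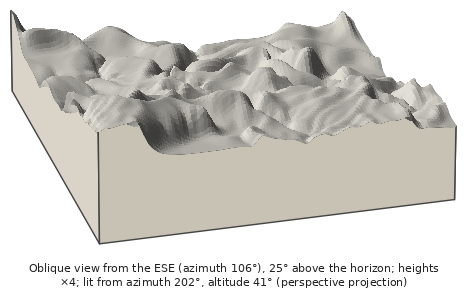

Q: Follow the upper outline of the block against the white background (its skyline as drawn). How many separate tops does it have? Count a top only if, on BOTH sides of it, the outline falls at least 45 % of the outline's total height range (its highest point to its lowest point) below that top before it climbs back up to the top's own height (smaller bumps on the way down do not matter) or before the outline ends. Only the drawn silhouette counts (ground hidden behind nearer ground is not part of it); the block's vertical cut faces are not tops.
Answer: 0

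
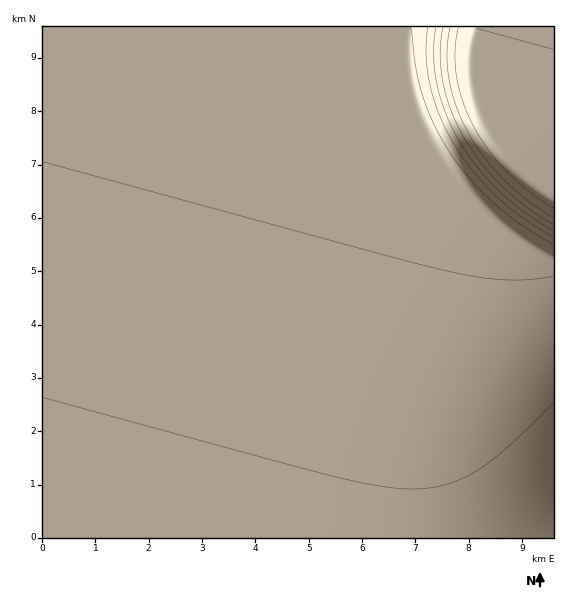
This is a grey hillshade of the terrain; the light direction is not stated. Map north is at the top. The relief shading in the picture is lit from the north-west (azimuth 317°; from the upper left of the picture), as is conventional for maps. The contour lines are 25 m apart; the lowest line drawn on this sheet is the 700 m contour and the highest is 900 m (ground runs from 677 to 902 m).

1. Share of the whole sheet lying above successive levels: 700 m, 83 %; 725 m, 40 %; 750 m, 8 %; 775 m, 8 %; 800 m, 7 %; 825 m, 6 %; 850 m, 6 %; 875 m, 5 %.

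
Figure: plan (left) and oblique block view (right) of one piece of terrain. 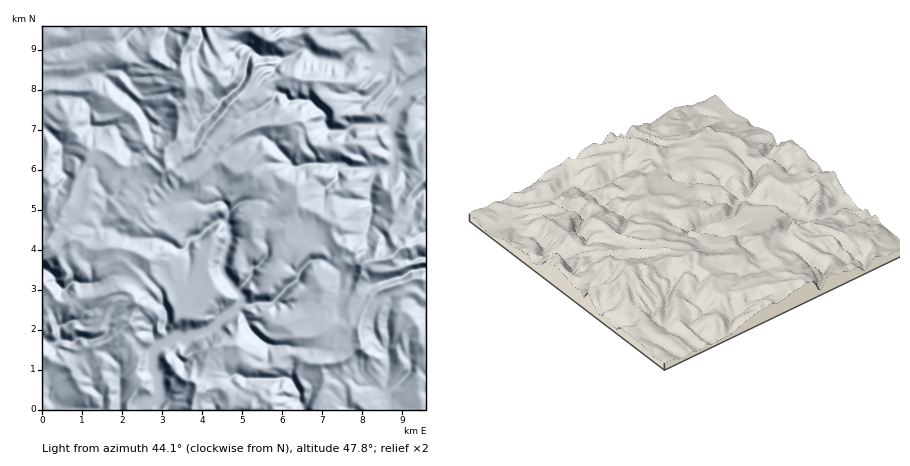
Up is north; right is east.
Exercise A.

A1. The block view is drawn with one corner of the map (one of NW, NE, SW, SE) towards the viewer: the NW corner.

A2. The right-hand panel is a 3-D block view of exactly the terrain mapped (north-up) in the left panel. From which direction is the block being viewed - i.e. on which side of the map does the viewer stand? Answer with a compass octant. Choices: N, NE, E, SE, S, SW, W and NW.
NW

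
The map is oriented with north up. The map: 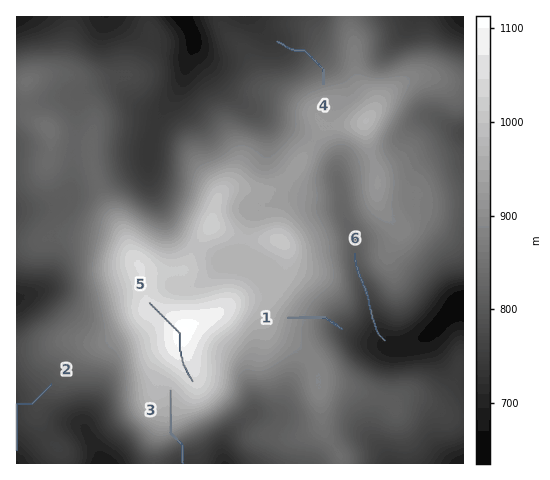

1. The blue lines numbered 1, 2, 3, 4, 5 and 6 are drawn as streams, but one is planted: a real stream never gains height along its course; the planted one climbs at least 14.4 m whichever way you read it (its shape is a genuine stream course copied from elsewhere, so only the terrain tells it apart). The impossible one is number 5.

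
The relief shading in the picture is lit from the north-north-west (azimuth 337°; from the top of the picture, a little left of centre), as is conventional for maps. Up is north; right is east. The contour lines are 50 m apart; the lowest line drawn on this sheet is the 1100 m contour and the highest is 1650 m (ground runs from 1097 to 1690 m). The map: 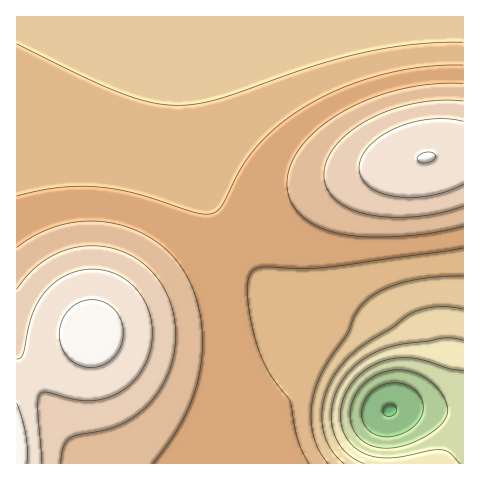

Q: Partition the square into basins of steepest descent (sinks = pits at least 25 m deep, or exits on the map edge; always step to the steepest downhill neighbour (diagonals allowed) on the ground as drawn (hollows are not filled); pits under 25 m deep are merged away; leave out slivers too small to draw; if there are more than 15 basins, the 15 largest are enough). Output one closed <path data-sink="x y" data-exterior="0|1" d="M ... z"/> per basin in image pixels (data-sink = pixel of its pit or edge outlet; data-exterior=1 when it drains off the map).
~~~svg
<path data-sink="340 17" data-exterior="1" d="M463 16l-446 0-1 368 59-37 31-27 24-16 156-98 41-20 42-15 68-16 26-3z"/><path data-sink="390 410" data-exterior="0" d="M463 152l-26 3-47 10-46 14-25 11-53 28-143 91-48 38-59 38 0 78 447 1z"/>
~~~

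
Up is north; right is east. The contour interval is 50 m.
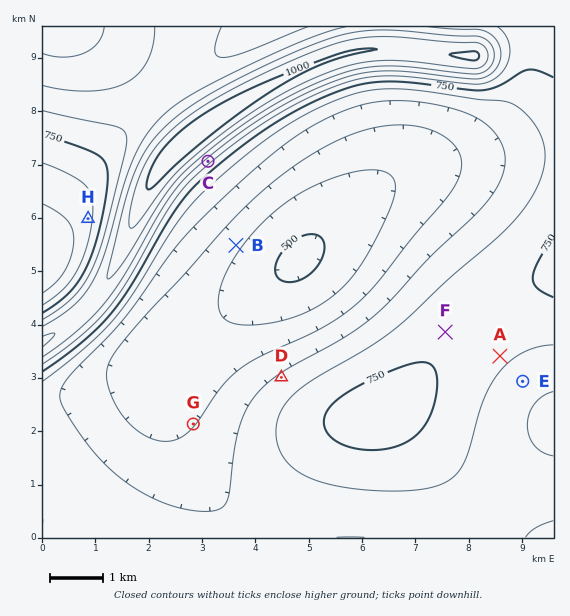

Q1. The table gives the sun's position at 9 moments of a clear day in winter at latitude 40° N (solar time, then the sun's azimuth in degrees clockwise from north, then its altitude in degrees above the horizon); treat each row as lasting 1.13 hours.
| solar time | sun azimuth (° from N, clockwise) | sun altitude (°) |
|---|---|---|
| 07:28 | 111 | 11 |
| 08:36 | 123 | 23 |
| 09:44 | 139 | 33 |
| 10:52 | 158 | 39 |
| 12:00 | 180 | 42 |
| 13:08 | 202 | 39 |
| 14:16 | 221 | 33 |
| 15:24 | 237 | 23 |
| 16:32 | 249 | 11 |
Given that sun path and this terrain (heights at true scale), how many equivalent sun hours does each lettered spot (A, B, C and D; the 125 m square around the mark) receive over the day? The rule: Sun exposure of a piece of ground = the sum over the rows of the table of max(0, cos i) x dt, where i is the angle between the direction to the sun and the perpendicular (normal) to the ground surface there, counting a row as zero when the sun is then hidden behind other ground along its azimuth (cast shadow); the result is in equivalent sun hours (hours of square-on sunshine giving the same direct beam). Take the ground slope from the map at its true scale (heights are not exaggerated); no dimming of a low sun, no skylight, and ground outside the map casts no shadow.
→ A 4.9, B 5.1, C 6.2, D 4.2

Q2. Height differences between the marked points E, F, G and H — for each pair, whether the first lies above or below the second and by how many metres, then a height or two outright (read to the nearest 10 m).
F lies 140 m above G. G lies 80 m below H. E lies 70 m above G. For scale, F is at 740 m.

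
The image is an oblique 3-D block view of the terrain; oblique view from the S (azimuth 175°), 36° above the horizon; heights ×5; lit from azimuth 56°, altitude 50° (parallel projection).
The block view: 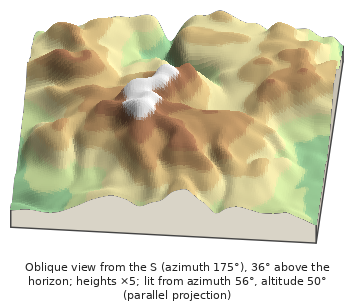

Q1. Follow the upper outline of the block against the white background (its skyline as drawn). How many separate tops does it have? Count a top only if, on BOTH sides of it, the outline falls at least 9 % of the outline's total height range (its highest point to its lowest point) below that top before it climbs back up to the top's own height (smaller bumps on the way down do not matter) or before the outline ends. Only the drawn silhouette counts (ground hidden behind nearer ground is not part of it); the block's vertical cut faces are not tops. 2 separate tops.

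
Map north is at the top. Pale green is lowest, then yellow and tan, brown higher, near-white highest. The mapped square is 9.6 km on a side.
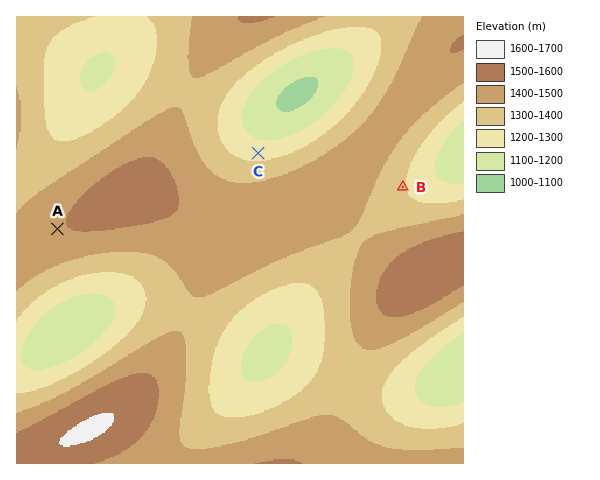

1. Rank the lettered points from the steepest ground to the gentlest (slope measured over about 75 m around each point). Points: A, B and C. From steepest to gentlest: C B A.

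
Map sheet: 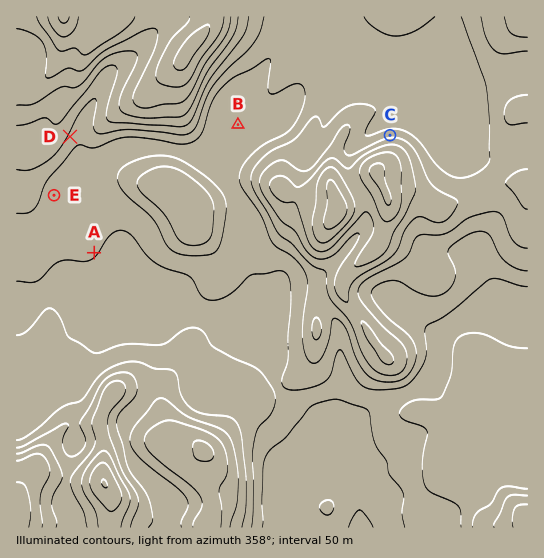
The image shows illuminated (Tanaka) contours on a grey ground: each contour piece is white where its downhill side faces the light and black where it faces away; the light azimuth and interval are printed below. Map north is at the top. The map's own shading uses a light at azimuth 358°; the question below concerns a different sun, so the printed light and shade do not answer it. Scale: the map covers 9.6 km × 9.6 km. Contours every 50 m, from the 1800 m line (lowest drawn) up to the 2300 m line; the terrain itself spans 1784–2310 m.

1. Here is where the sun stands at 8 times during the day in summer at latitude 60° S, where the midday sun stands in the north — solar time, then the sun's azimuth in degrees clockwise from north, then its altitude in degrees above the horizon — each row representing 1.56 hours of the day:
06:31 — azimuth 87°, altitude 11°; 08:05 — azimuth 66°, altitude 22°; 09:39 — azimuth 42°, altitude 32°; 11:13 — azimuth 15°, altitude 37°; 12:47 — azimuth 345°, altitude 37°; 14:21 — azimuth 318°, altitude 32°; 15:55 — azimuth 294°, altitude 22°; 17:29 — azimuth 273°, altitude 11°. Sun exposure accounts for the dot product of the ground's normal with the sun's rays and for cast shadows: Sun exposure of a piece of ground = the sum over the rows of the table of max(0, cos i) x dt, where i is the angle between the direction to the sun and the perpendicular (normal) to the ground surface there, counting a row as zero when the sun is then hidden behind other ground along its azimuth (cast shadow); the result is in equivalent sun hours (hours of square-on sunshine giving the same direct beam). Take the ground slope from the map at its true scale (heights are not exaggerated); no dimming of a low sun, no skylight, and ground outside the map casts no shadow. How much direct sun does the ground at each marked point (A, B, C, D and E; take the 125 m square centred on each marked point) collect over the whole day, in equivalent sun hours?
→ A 5.3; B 5.3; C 6.8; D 4.5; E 5.2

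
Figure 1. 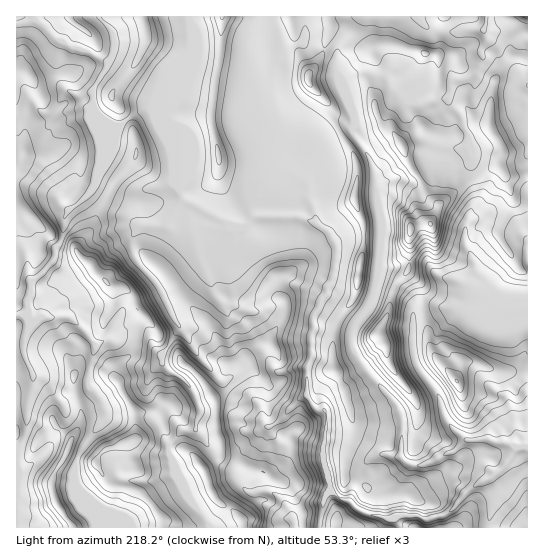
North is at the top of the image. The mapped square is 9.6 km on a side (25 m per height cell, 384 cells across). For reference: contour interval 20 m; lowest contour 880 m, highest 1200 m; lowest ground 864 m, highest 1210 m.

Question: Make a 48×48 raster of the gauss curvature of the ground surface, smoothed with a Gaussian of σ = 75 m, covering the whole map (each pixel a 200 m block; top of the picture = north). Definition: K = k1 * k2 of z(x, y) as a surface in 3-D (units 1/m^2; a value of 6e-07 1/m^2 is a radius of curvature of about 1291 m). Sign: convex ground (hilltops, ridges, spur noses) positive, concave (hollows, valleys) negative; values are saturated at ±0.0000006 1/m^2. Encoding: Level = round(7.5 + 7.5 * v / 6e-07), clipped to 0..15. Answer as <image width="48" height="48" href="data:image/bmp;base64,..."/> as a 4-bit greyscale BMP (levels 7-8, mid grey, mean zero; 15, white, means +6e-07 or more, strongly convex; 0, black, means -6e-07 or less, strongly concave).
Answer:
<image width="48" height="48" href="data:image/bmp;base64,Qk32BAAAAAAAAHYAAAAoAAAAMAAAADAAAAABAAQAAAAAAIAEAAATCwAAEwsAABAAAAAAAAAAAAAAABEREQAiIiIAMzMzAERERABVVVUAZmZmAHd3dwCIiIgAmZmZAKqqqgC7u7sAzMzMAN3d3QDu7u4A////AHeKLEeIiYeHd4h6mod3ioZ3nGXoeJdnmIdZaHd4iWiHh3Z7gplaLPiEWqRmOId3eIiLiIdoh1eIh4V4RmhD4w6rp0qsiId3iHaGmHeneIeIeIeYd3irWGKIh4iHeFdnd3W6iGiYdmiIhmqXeIi9RPZ4d2l3d3mHd4Z1aHp3ioeHjHiIiXdneHd4l5iHiHeHeHaYc014doh4eThHd3dot4eHaFdqd3eHd3mLmXmniIdqlnhneHZol4d3h3yHdIeHh2iHbGWHnYZVh4l3iHlXaHeHiHeHhoaHeIhYRnmaRHeIh4eXiljtSGiHd4Z3hHZ4d3ibl3eJZ3h5aFiXh1mZWniHiJd4WdeIh3d2h3eIV0iaaGd4d2YTund3eIeXaIeHh4d2d4eHSZmpeNR4iJeJdoh4eIlnlnZ3iIiId5eKeXd1lXd3d612d0h3h2hpn4iHd4iIi2aod3dVV2d4h3V0rJeHhmlnaWiIh3eIaGaYZ3tvdoqIh5mGh3d4gqdqeIZ3d3eHh3l3eYs/h3h5d5h3h3hIl6aZeJd3iHeIiHdod1oEh3d4aXiIeIVfy2dnh3iIh4eIiHeHdn9bh3h4d1d3h3cvZ6d3d4iIh3iId3iIeJiId3iHiHl5eFhoaYhniIiIh3eHd3hoiIeId4iHiHl3eGhraKhYiIh4d3d3iIhnaHiHd4h3d4p3iHZoUJlnd3h3d4eId4iZuVd3eIeIeGZoiIaGdFdmeIiHd3l4d3e1hniHiIiIeaiHd3vnh6eJmHiHindoR5dpp4iHiHh3d5iId3i3lkbXd3d4iHioXFqVh5h3iHh3d3d3d4f2dQH1V4h4mHdpP3d4h3d3iHeIh3d3h4gHc8l3WId3h3eJBVeIiHd3h3iIh3iIeIhHifluaHeIh3eI13d4iHeHh3h3eHh3eIh3mff/moh3iIeHp3Zoh4h3eIeIh3h3d3h3cnaAaJeHZ4eIdod3d4iHeHd3eHeHd115dmaLl6l4hmiYiHhniId3d3d4iId3d3uJiHdnY1h3aWeId4eHeHeIh3d4iId4eIeHiIR4d1Z5loh3d3d3eHd4h4l3iHd3iIeXh3aIh3d4hod4h3eIend3iJp3eHiHiId2iGeId4iIiIh3iHeIend3iJl3eHiIiHdnedd4d4h4hneHiXd3ind4iGh3d4d4iGdneJaHeHhniIh3d3d4eXh4h2iHd4d4h3iIiHaHd3iXeHiHd5d2Bnh3d3iId3d3h3d3V5h4h3eYh3d2iIaKiIh3d3iIh3d3d3d7iId3iHiYiIiHhobIiIh4iHd3h3dnZ3h4eId3h4d4h3h3iIWHeIiId4d4h3dfeYh3d3iId3h4iIl2eZd3Z4iHd3d4h3ePiohneHiHiHeHh4iHiJeIeYiHiHh4h3hJSId3eHeHeId2eIiHeHV4d4d3eHeIeIhoR3eZeHfJWIh3iId4h4p4h5dneHaIeId4d3eJiHaXeIeHd3d3h5loh5d3iHWIiId4iHZ3h3iGeGmHeXh3hnl3eGmIdp9meHl3h4iHh3h4p4dqdw=="/>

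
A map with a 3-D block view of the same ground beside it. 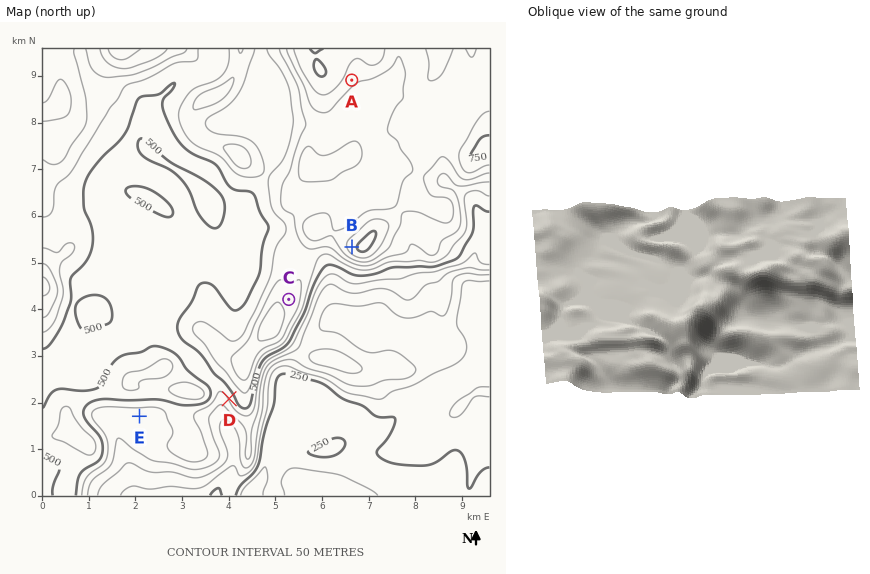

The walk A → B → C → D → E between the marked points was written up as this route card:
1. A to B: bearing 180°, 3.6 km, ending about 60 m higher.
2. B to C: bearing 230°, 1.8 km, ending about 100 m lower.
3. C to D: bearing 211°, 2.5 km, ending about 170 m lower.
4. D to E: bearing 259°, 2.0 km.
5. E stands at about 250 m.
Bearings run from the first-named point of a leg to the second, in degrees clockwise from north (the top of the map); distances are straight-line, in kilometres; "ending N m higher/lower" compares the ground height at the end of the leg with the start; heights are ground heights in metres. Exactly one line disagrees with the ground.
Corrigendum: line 5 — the height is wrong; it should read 430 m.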